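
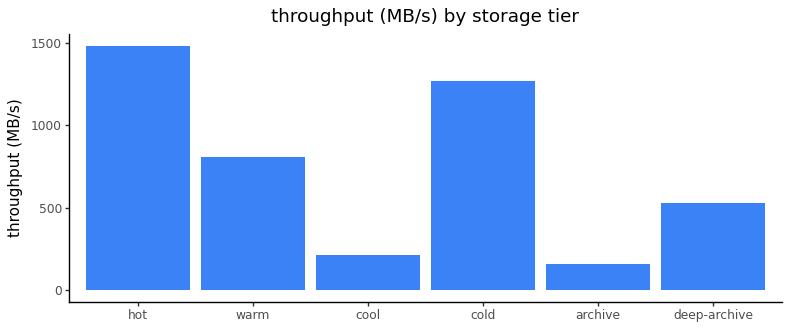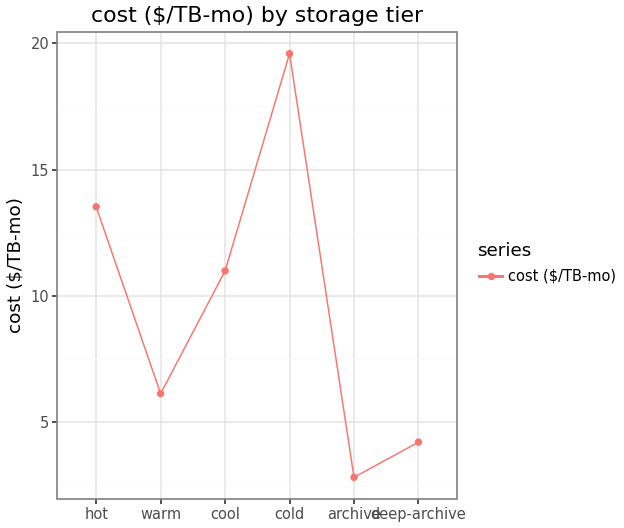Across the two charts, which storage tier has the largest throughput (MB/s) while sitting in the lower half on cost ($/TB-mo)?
warm

Chart 2 median cost ($/TB-mo) ≈ 8; below-median storage tiers: warm, archive, deep-archive. Among those, warm has the highest throughput (MB/s) (≈ 800).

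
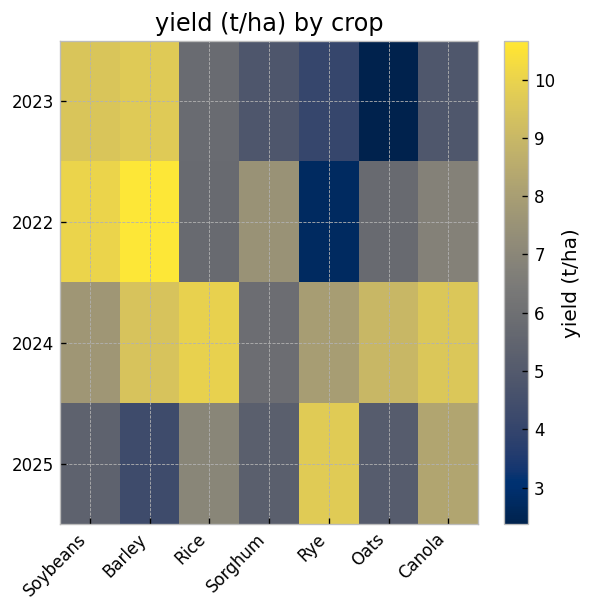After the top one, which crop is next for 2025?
Canola

Top 3 for 2025: Rye ≈ 10, Canola ≈ 8, Rice ≈ 7.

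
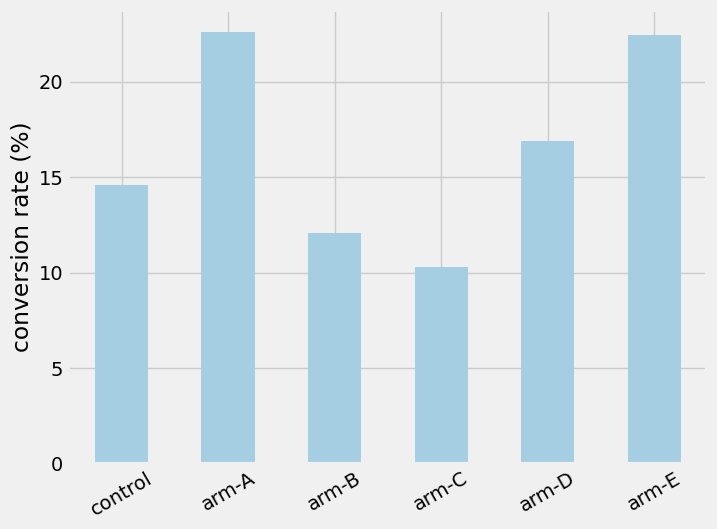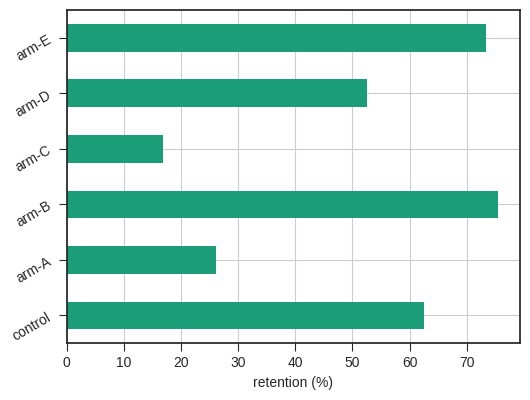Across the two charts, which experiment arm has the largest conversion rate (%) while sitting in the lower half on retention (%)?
Chart 2 median retention (%) ≈ 60; below-median experiment arms: arm-A, arm-C, arm-D. Among those, arm-A has the highest conversion rate (%) (≈ 25).

arm-A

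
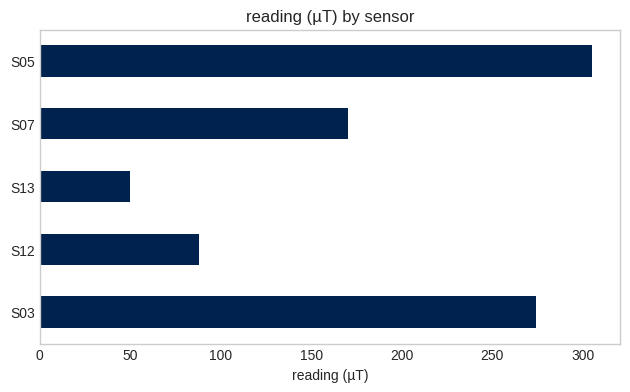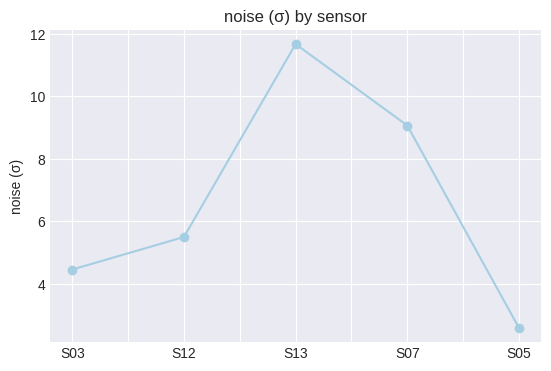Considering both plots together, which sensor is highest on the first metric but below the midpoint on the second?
S05

Chart 2 median noise (σ) ≈ 6; below-median sensors: S03, S05. Among those, S05 has the highest reading (µT) (≈ 300).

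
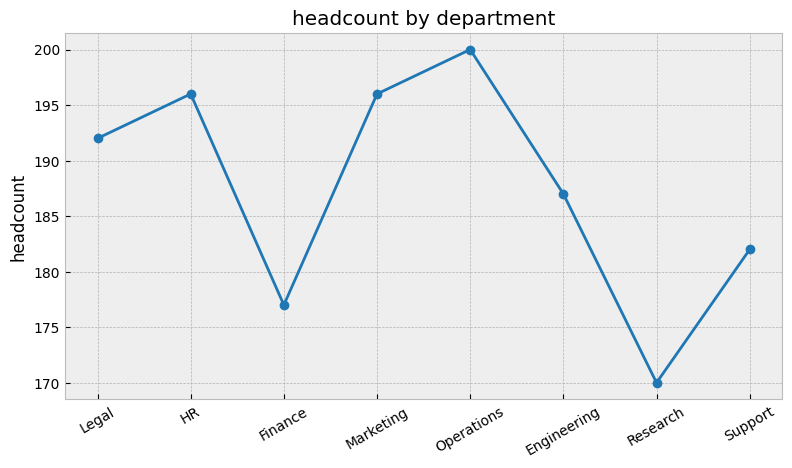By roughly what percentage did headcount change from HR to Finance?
HR ≈ 195, Finance ≈ 175; (175 − 195) / 195 ≈ -10.3%.

≈ -10.3%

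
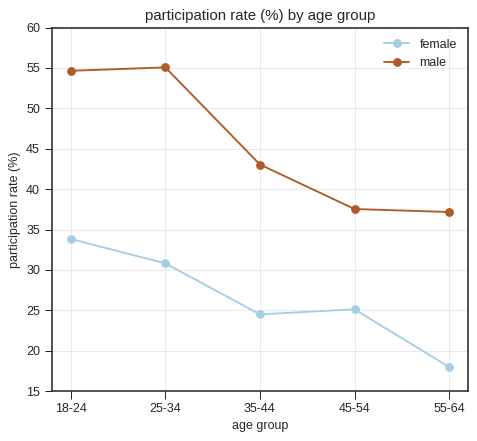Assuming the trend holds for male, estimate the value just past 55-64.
Last three: 45, 40, 35 → slope ≈ -5/step → next ≈ 30.

≈ 30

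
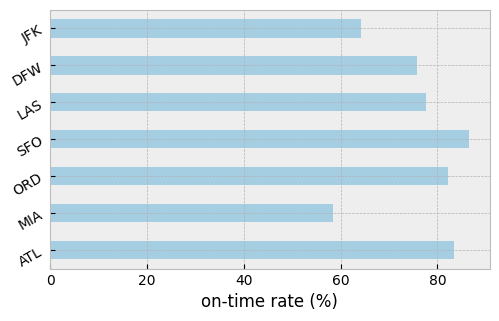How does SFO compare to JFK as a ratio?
SFO ≈ 90, JFK ≈ 60; 90/60 ≈ 1.5.

≈ 1.5×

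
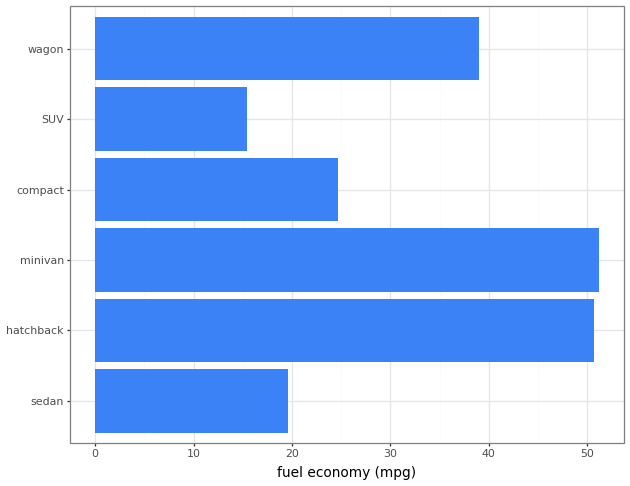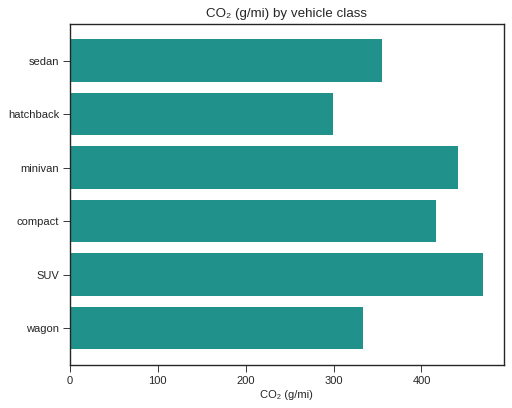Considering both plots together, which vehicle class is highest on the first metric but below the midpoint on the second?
hatchback

Chart 2 median CO₂ (g/mi) ≈ 400; below-median vehicle classes: sedan, hatchback, wagon. Among those, hatchback has the highest fuel economy (mpg) (≈ 50).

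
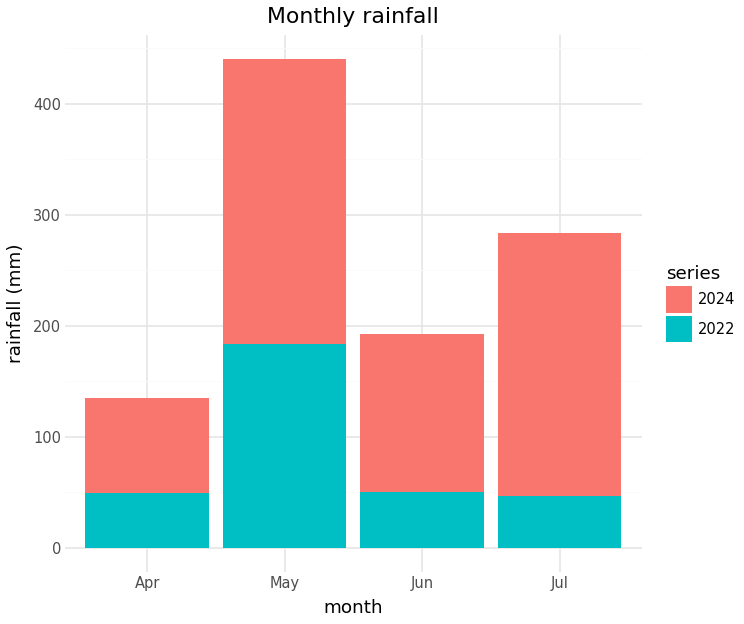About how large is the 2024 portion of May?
≈ 250

2024 top ≈ 450, bottom ≈ 200; segment ≈ 250.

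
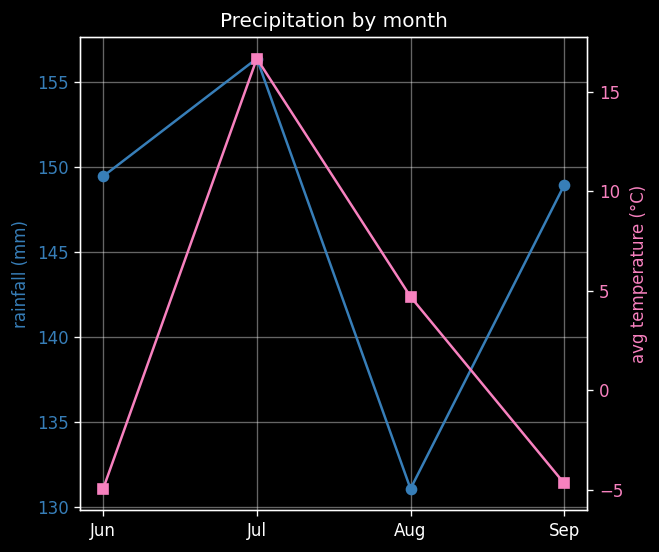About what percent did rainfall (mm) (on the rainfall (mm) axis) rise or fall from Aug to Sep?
≈ +15.4%

Aug ≈ 130, Sep ≈ 150; (150 − 130) / 130 ≈ +15.4%.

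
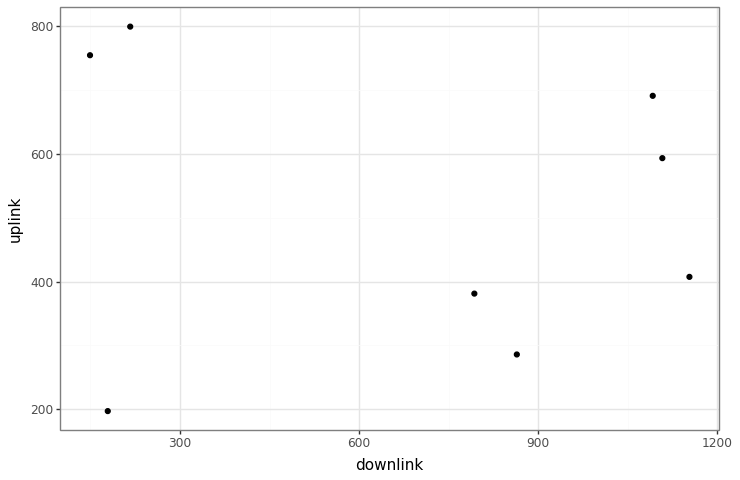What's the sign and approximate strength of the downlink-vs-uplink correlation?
no clear correlation

Points are roughly uncorrelated; weak (|r| ≈ 0.1).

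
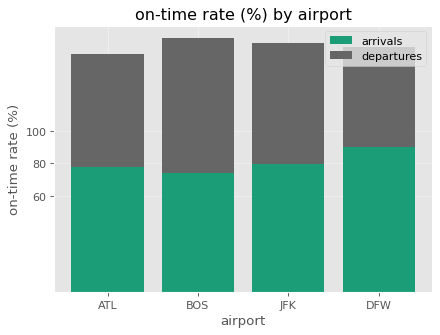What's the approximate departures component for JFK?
≈ 80

departures top ≈ 160, bottom ≈ 80; segment ≈ 80.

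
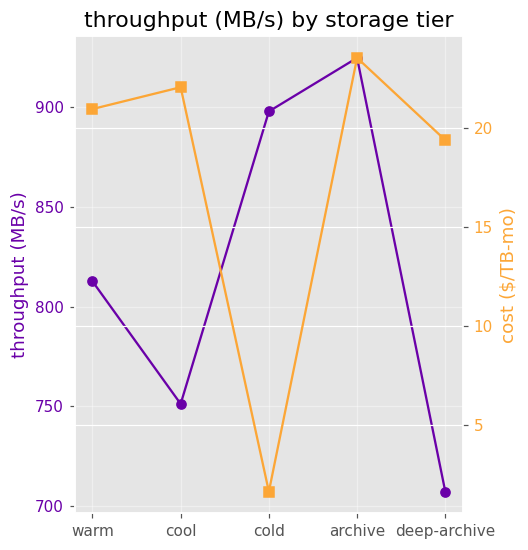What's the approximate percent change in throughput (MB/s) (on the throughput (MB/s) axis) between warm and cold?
warm ≈ 820, cold ≈ 900; (900 − 820) / 820 ≈ +9.8%.

≈ +9.8%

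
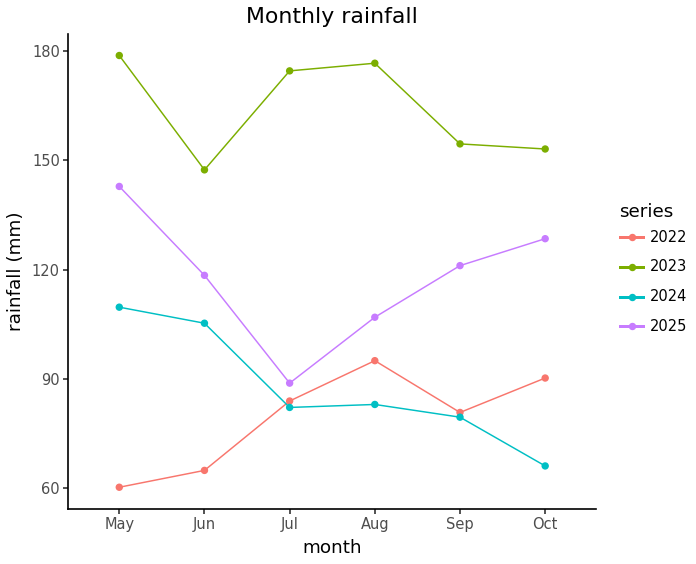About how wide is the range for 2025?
Max May ≈ 140, min Jul ≈ 90; range ≈ 50.

≈ 50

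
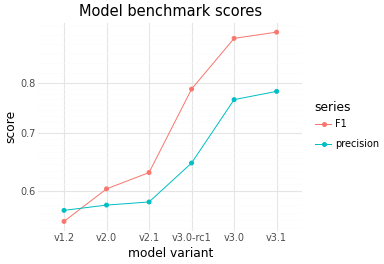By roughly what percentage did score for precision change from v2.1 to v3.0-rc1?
v2.1 ≈ 0.60, v3.0-rc1 ≈ 0.65; (0.65 − 0.60) / 0.60 ≈ +8.3%.

≈ +8.3%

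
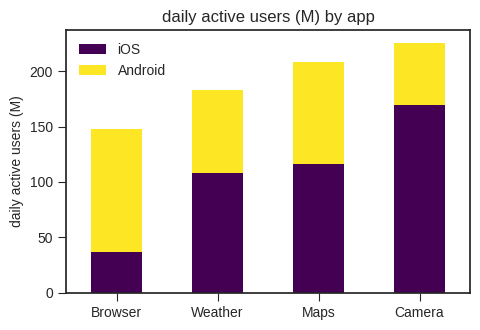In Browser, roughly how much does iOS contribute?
≈ 40

iOS top ≈ 40, bottom ≈ 0; segment ≈ 40.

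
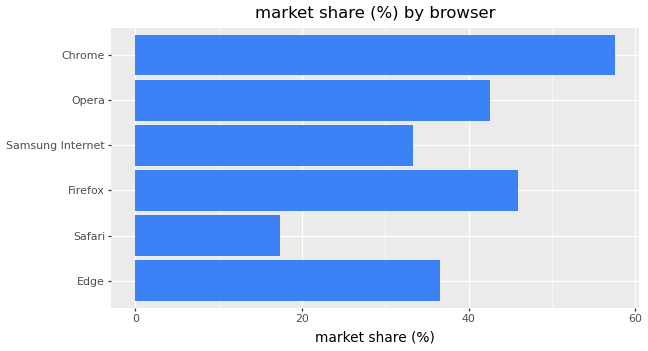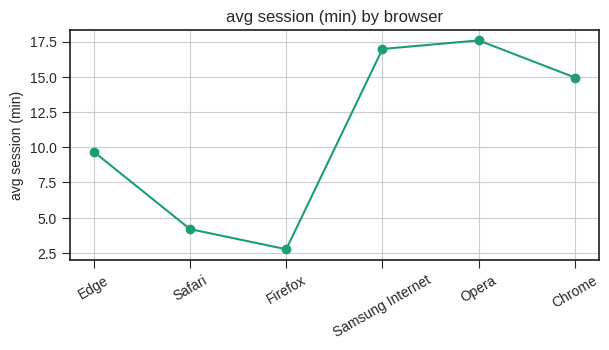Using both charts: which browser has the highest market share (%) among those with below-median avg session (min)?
Firefox

Chart 2 median avg session (min) ≈ 12; below-median browsers: Edge, Safari, Firefox. Among those, Firefox has the highest market share (%) (≈ 50).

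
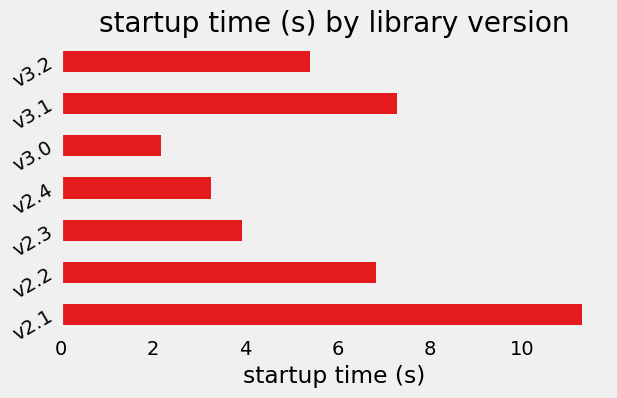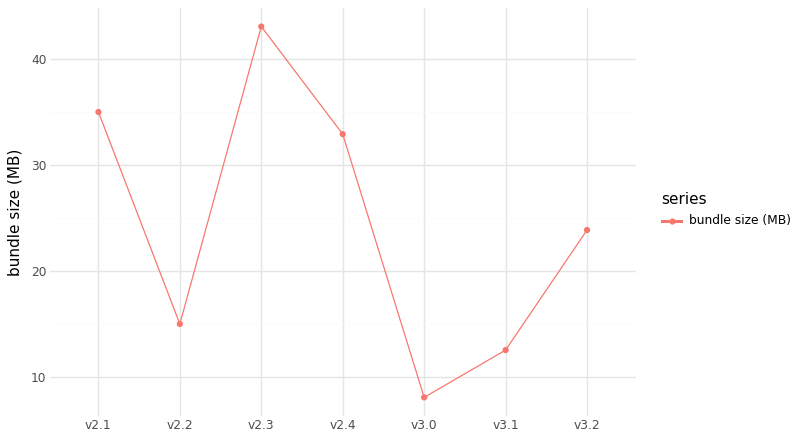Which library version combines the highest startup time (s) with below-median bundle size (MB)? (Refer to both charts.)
v3.1

Chart 2 median bundle size (MB) ≈ 25; below-median library versions: v2.2, v3.0, v3.1. Among those, v3.1 has the highest startup time (s) (≈ 8).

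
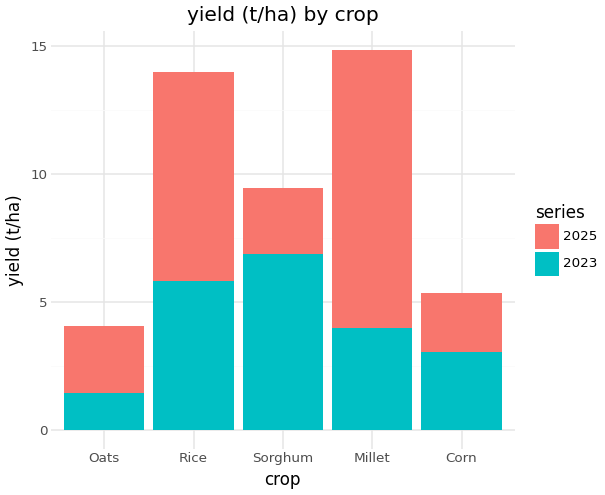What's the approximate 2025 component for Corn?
2025 top ≈ 6, bottom ≈ 4; segment ≈ 2.

≈ 2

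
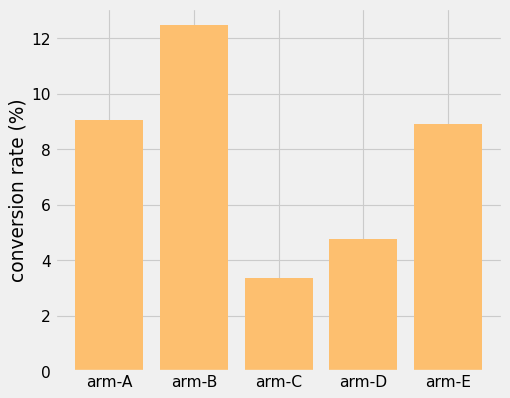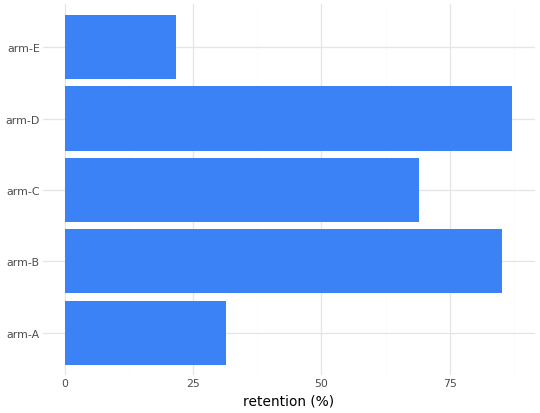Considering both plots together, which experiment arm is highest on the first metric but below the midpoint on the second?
Chart 2 median retention (%) ≈ 70; below-median experiment arms: arm-A, arm-E. Among those, arm-A has the highest conversion rate (%) (≈ 10).

arm-A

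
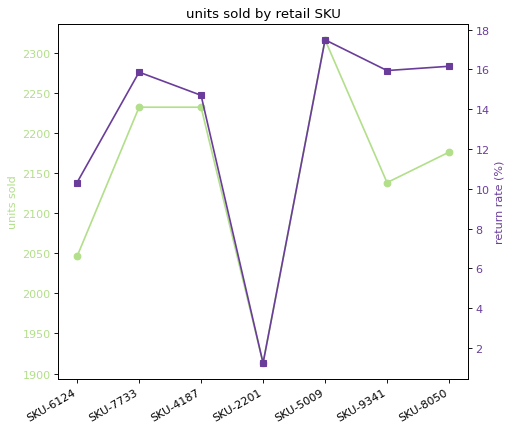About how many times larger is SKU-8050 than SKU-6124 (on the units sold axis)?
≈ 1.07×

SKU-8050 ≈ 2200, SKU-6124 ≈ 2050; 2200/2050 ≈ 1.07.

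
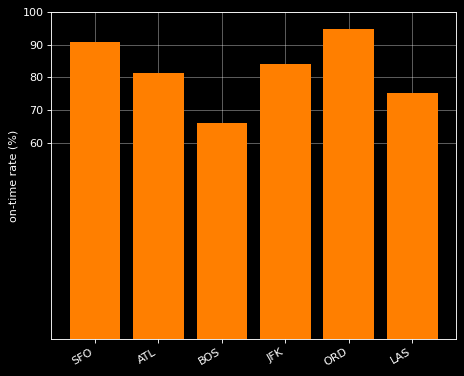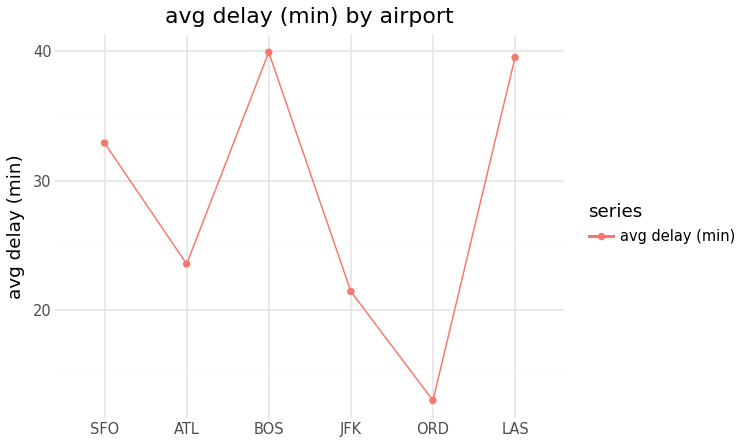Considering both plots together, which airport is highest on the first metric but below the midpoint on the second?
Chart 2 median avg delay (min) ≈ 30; below-median airports: ATL, JFK, ORD. Among those, ORD has the highest on-time rate (%) (≈ 90).

ORD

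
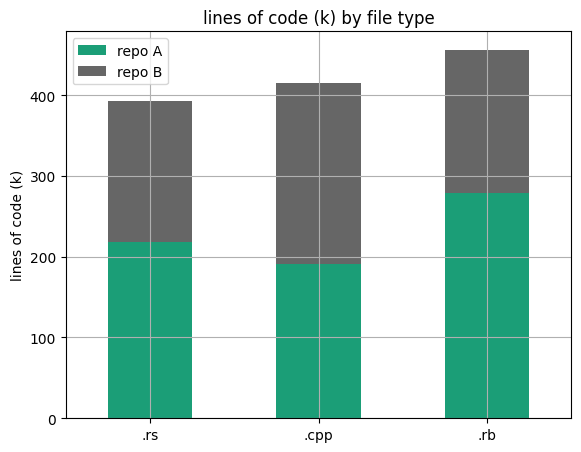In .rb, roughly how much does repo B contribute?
≈ 150

repo B top ≈ 450, bottom ≈ 300; segment ≈ 150.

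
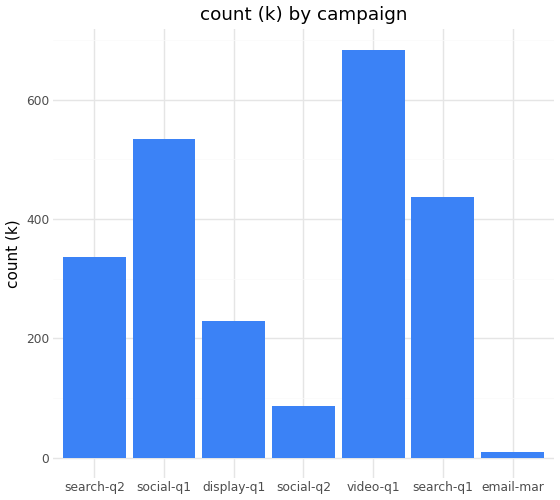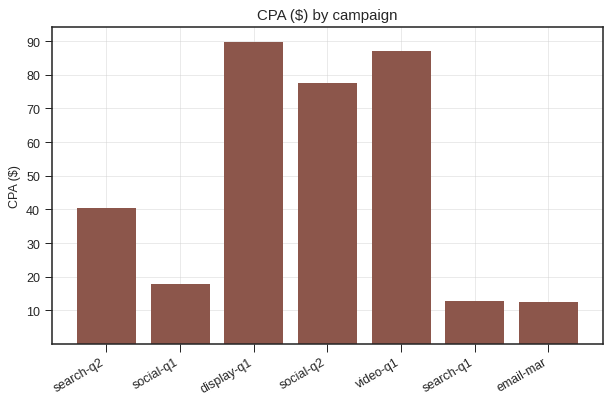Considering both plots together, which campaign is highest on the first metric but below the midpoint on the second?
social-q1

Chart 2 median CPA ($) ≈ 40; below-median campaigns: social-q1, search-q1, email-mar. Among those, social-q1 has the highest count (k) (≈ 500).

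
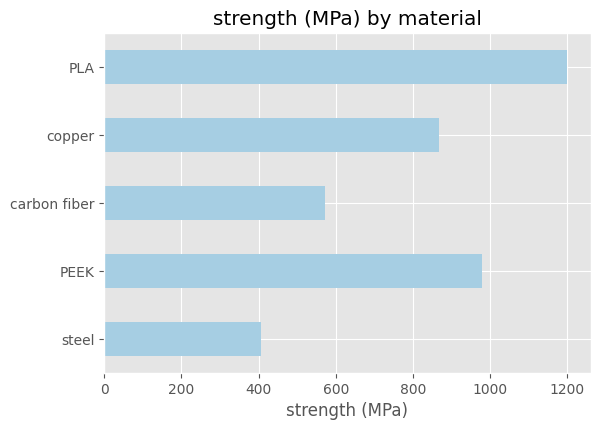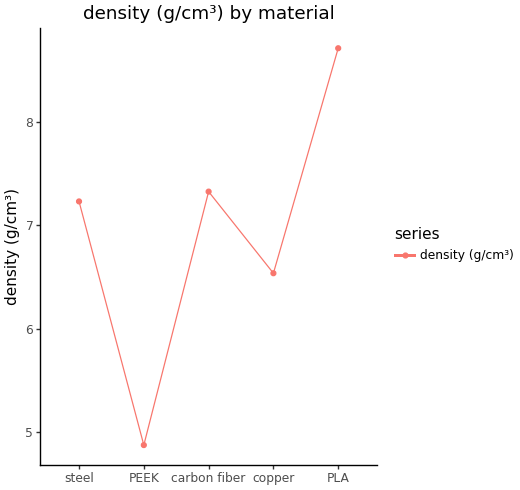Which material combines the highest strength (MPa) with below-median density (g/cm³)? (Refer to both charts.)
PEEK

Chart 2 median density (g/cm³) ≈ 7; below-median materials: PEEK, copper. Among those, PEEK has the highest strength (MPa) (≈ 1000).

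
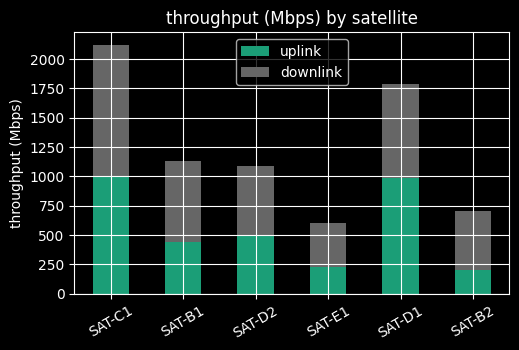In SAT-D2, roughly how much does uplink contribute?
uplink top ≈ 400, bottom ≈ 0; segment ≈ 400.

≈ 400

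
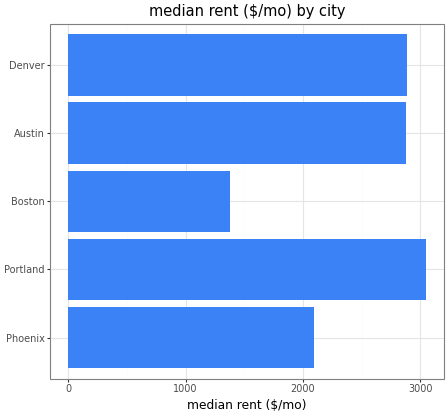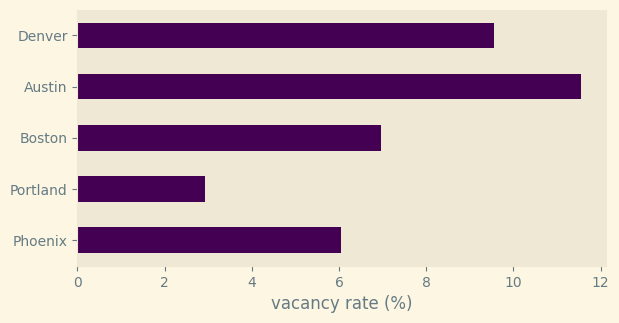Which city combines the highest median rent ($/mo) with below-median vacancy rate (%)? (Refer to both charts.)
Portland

Chart 2 median vacancy rate (%) ≈ 6; below-median cities: Phoenix, Portland. Among those, Portland has the highest median rent ($/mo) (≈ 3000).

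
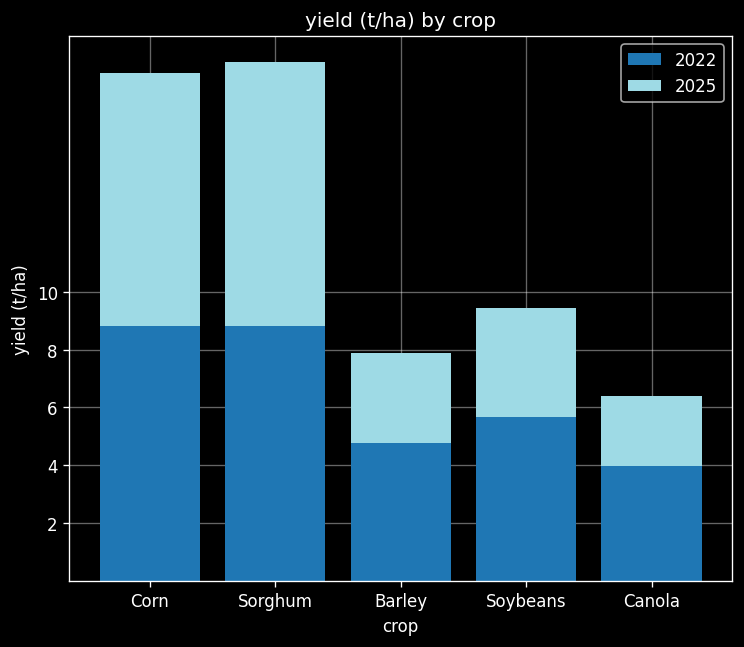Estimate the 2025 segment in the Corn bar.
≈ 10

2025 top ≈ 18, bottom ≈ 8; segment ≈ 10.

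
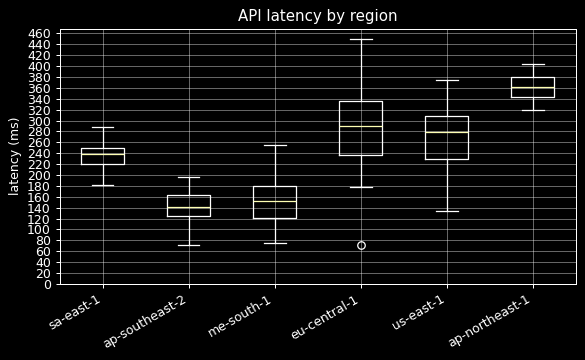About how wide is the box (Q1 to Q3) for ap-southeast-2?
Q3 ≈ 160, Q1 ≈ 120; IQR ≈ 40.

≈ 40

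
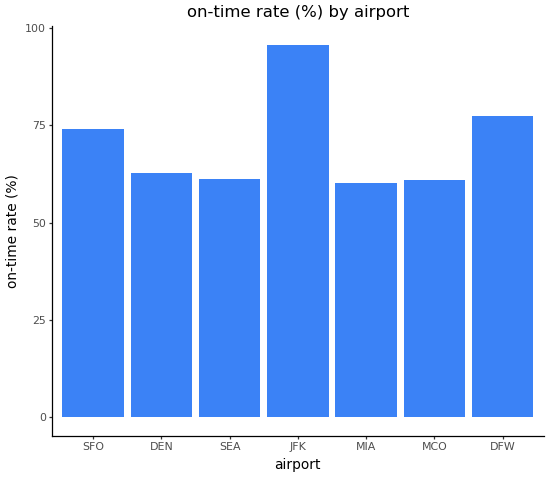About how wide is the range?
≈ 40

Max JFK ≈ 100, min MIA ≈ 60; range ≈ 40.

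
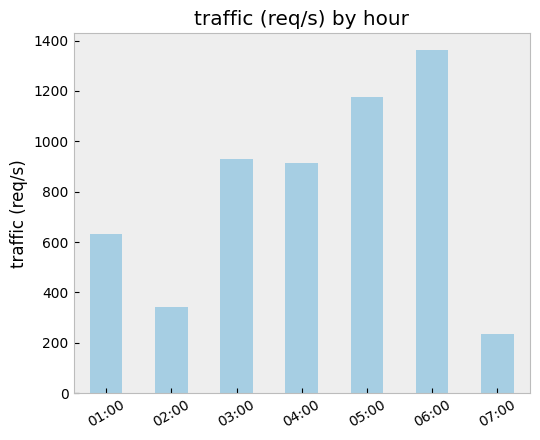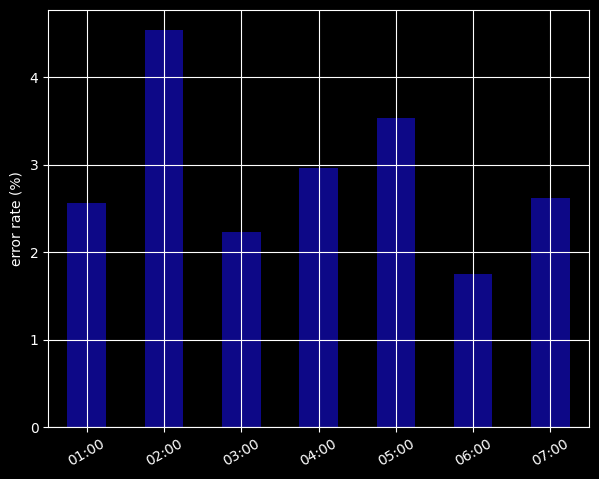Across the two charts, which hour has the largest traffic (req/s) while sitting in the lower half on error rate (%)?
06:00

Chart 2 median error rate (%) ≈ 2.5; below-median hours: 01:00, 03:00, 06:00. Among those, 06:00 has the highest traffic (req/s) (≈ 1400).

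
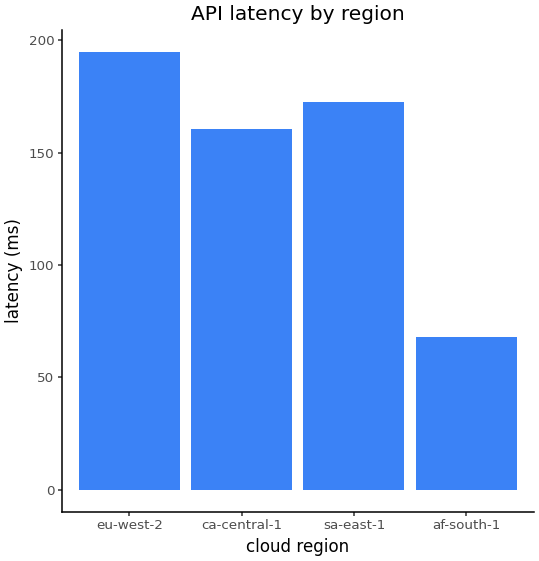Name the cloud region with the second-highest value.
sa-east-1

Top 3: eu-west-2 ≈ 200, sa-east-1 ≈ 180, ca-central-1 ≈ 160.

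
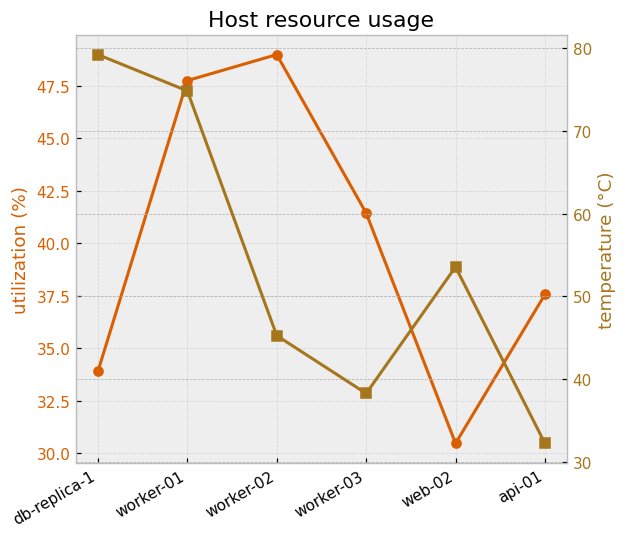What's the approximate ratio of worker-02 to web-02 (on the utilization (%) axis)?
≈ 1.6×

worker-02 ≈ 48, web-02 ≈ 30; 48/30 ≈ 1.6.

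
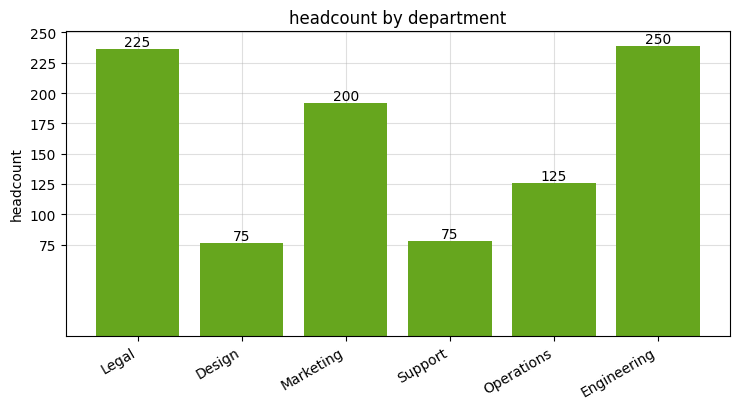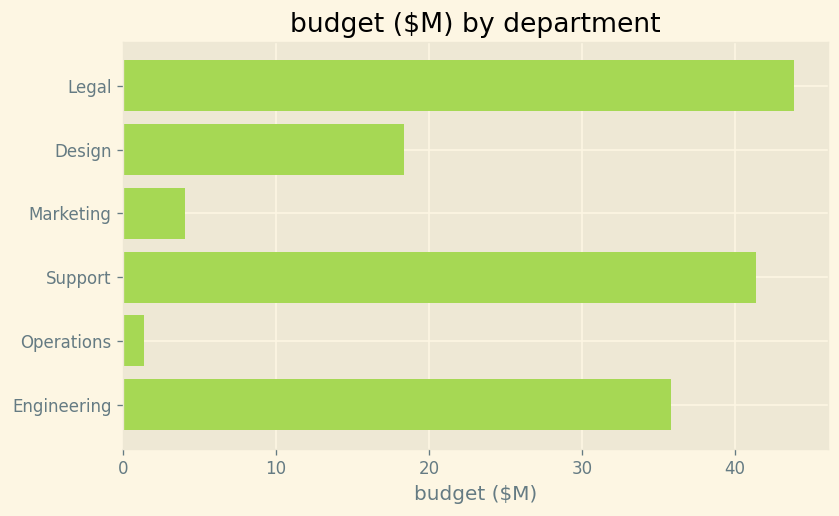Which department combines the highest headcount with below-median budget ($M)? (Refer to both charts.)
Chart 2 median budget ($M) ≈ 25; below-median departments: Design, Marketing, Operations. Among those, Marketing has the highest headcount (≈ 200).

Marketing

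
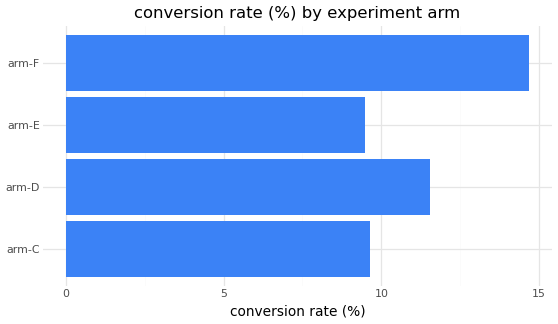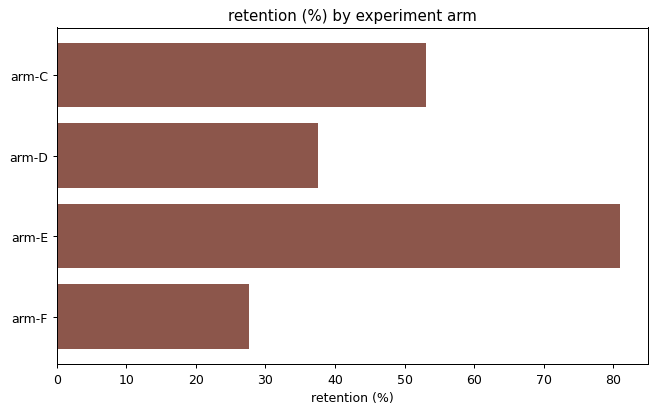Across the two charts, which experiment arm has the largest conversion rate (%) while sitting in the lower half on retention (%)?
Chart 2 median retention (%) ≈ 50; below-median experiment arms: arm-D, arm-F. Among those, arm-F has the highest conversion rate (%) (≈ 14).

arm-F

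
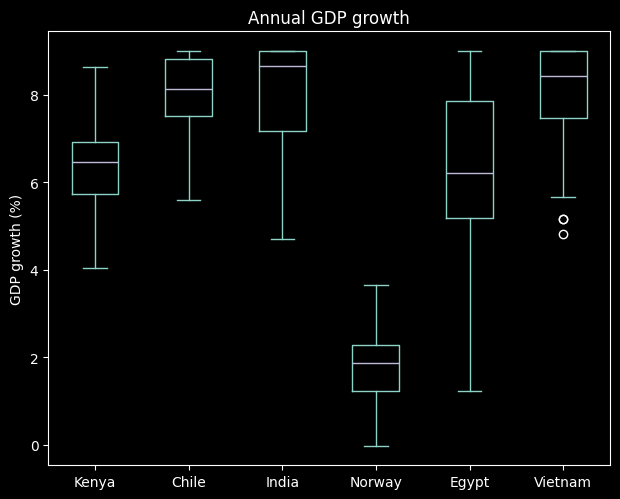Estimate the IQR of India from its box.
Q3 ≈ 9, Q1 ≈ 7; IQR ≈ 2.

≈ 2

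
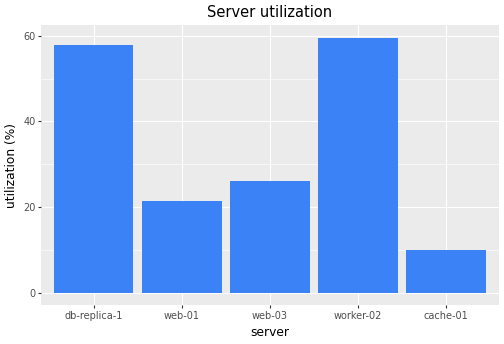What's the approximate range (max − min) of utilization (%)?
≈ 50

Max worker-02 ≈ 60, min cache-01 ≈ 10; range ≈ 50.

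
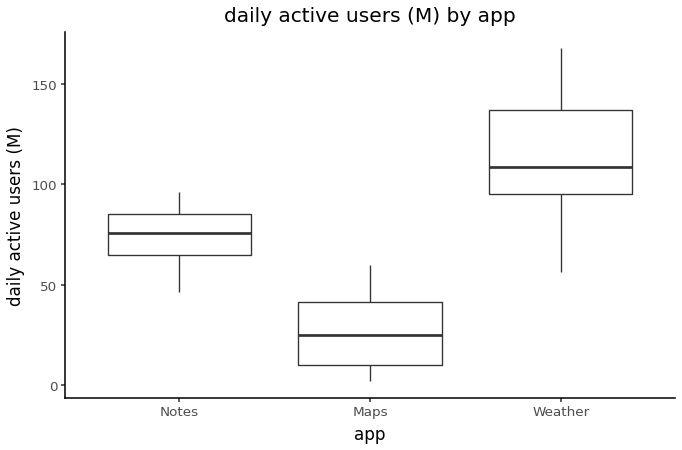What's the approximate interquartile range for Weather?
Q3 ≈ 140, Q1 ≈ 100; IQR ≈ 40.

≈ 40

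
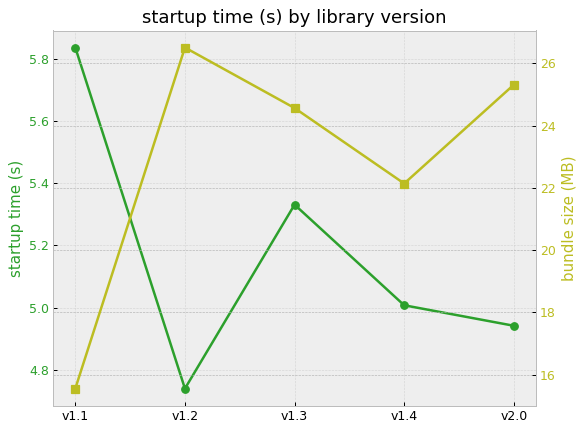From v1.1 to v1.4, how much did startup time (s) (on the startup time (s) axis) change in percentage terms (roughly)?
≈ -13.8%

v1.1 ≈ 5.8, v1.4 ≈ 5.0; (5.0 − 5.8) / 5.8 ≈ -13.8%.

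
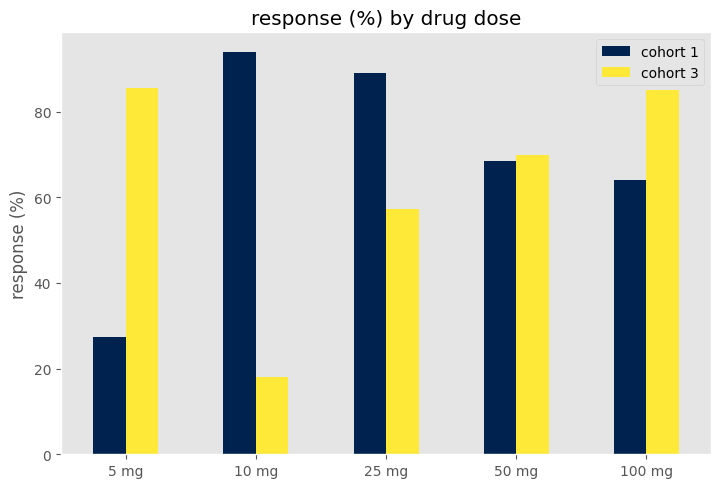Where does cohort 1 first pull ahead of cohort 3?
10 mg

5 mg: cohort 1 ≈ 30 vs cohort 3 ≈ 90 (not yet); 10 mg: cohort 1 ≈ 90 vs cohort 3 ≈ 20 (first crossover).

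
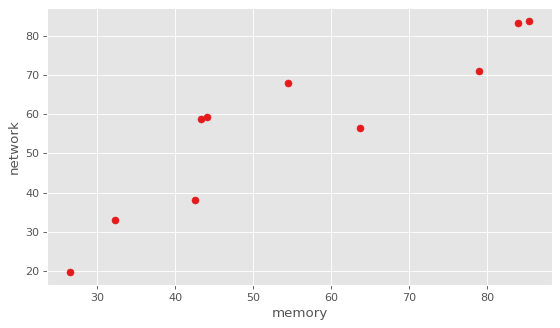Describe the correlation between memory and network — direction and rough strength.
Points are positively correlated; strong (|r| ≈ 0.9).

positive, strong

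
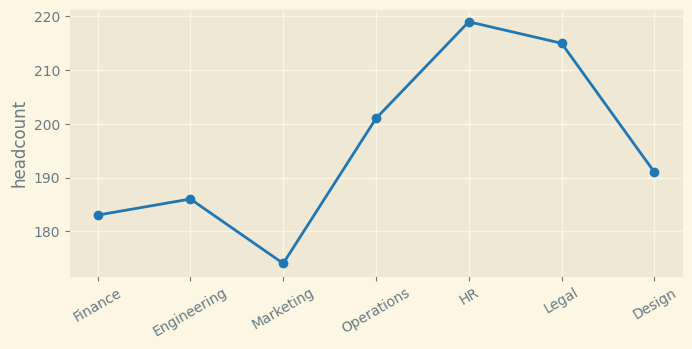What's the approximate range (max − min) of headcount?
≈ 45

Max HR ≈ 220, min Marketing ≈ 175; range ≈ 45.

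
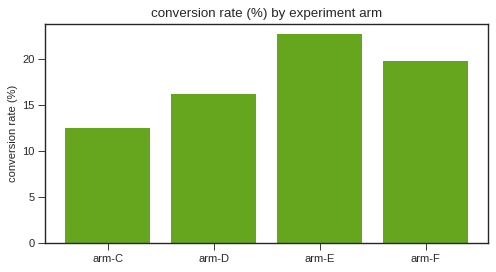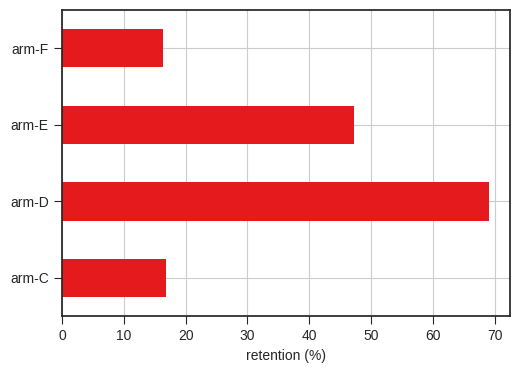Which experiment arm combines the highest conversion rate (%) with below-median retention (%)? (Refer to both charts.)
Chart 2 median retention (%) ≈ 30; below-median experiment arms: arm-C, arm-F. Among those, arm-F has the highest conversion rate (%) (≈ 20).

arm-F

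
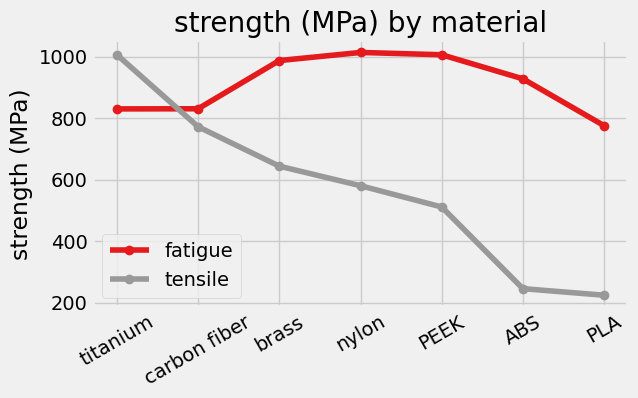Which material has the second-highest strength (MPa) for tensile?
Top 3 for tensile: titanium ≈ 1000, carbon fiber ≈ 800, brass ≈ 600.

carbon fiber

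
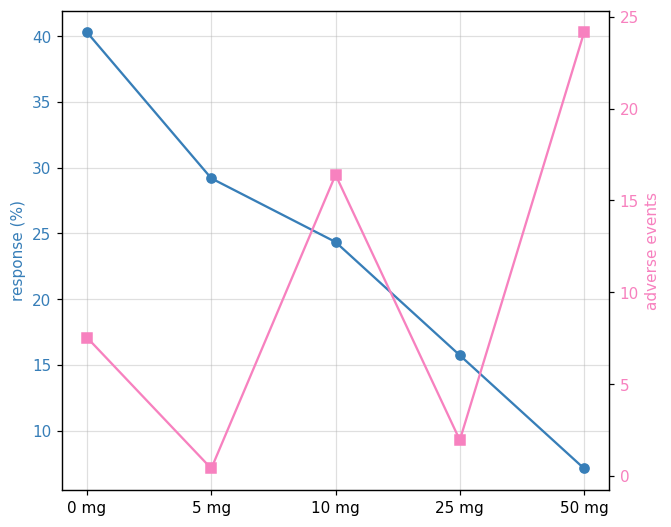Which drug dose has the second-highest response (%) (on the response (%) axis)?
Top 3 (on the response (%) axis): 0 mg ≈ 40, 5 mg ≈ 30, 10 mg ≈ 25.

5 mg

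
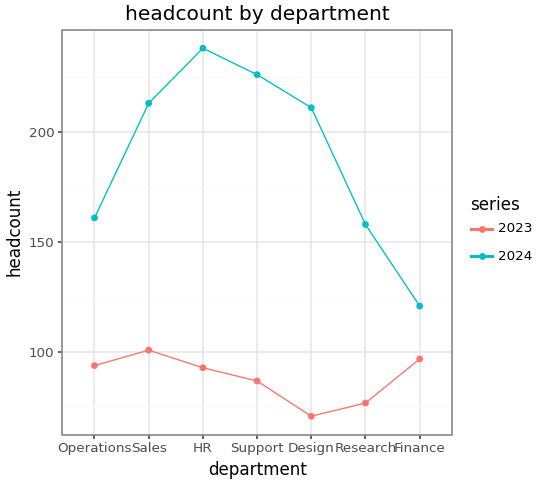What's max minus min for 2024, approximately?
≈ 120

Max HR ≈ 240, min Finance ≈ 120; range ≈ 120.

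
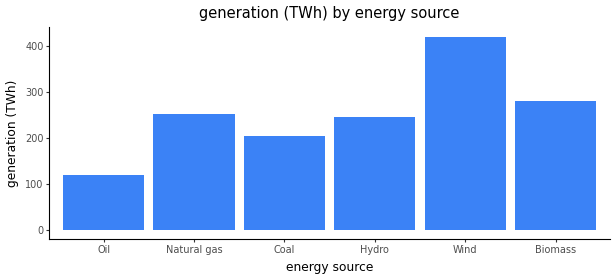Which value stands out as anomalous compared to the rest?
Wind ≈ 400; the rest sit between ≈ 100 and ≈ 300.

Wind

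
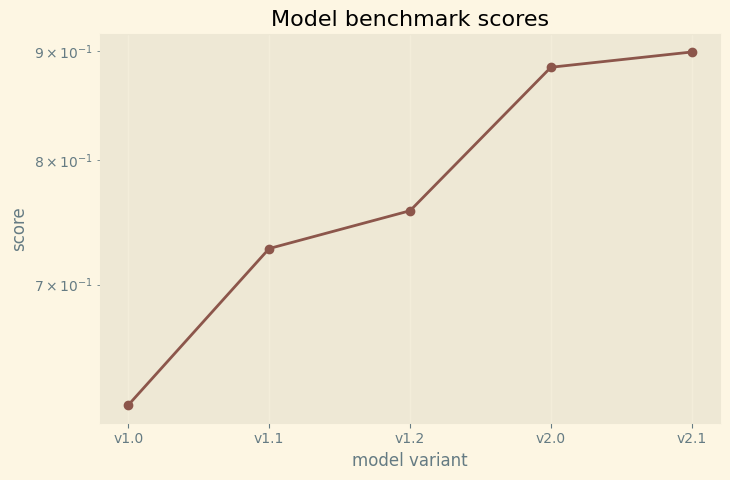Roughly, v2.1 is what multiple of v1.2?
v2.1 ≈ 0.90, v1.2 ≈ 0.75; 0.90/0.75 ≈ 1.2.

≈ 1.2×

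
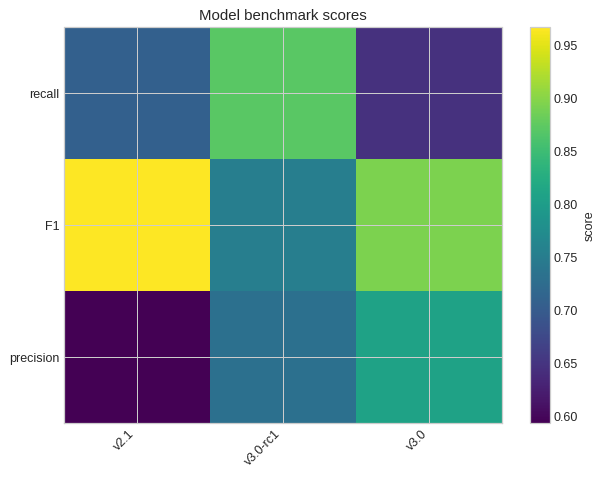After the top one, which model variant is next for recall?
v2.1

Top 3 for recall: v3.0-rc1 ≈ 0.85, v2.1 ≈ 0.70, v3.0 ≈ 0.65.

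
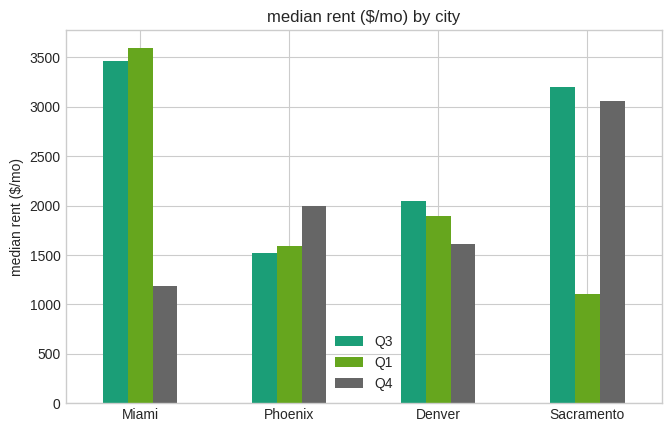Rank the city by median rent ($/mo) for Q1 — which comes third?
Top 4 for Q1: Miami ≈ 3500, Denver ≈ 2000, Phoenix ≈ 1500, Sacramento ≈ 1000.

Phoenix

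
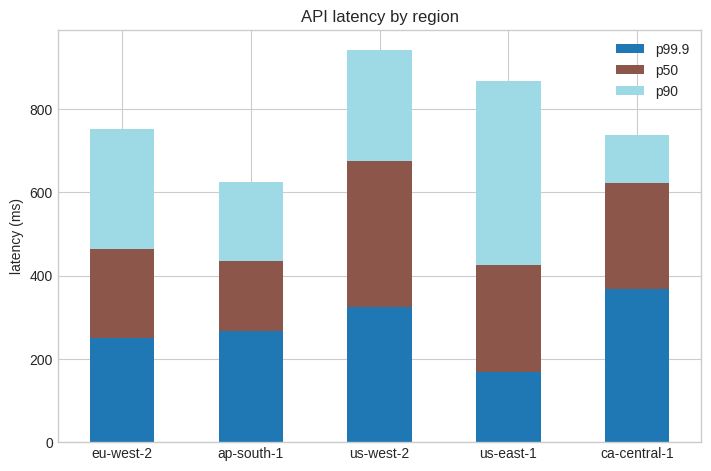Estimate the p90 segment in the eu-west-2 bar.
≈ 300

p90 top ≈ 800, bottom ≈ 500; segment ≈ 300.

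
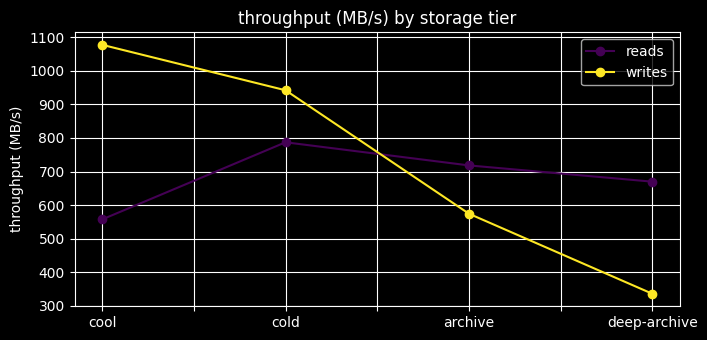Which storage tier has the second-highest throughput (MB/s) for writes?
Top 3 for writes: cool ≈ 1100, cold ≈ 900, archive ≈ 600.

cold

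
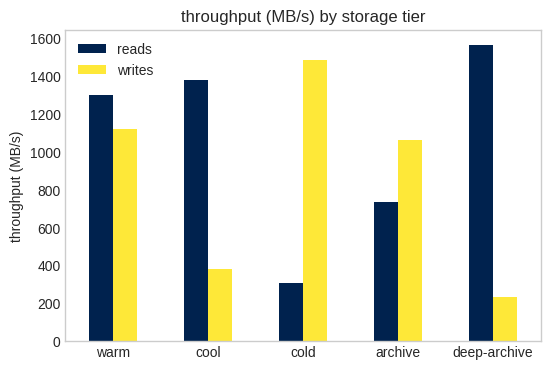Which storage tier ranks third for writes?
archive

Top 4 for writes: cold ≈ 1400, warm ≈ 1200, archive ≈ 1000, cool ≈ 400.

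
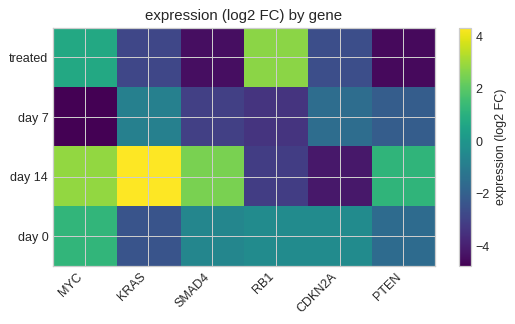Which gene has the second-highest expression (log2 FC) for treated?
Top 3 for treated: RB1 ≈ 3, MYC ≈ 1, CDKN2A ≈ -3.

MYC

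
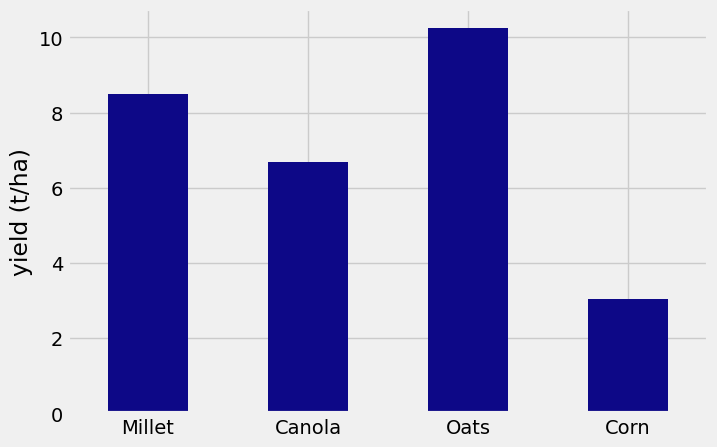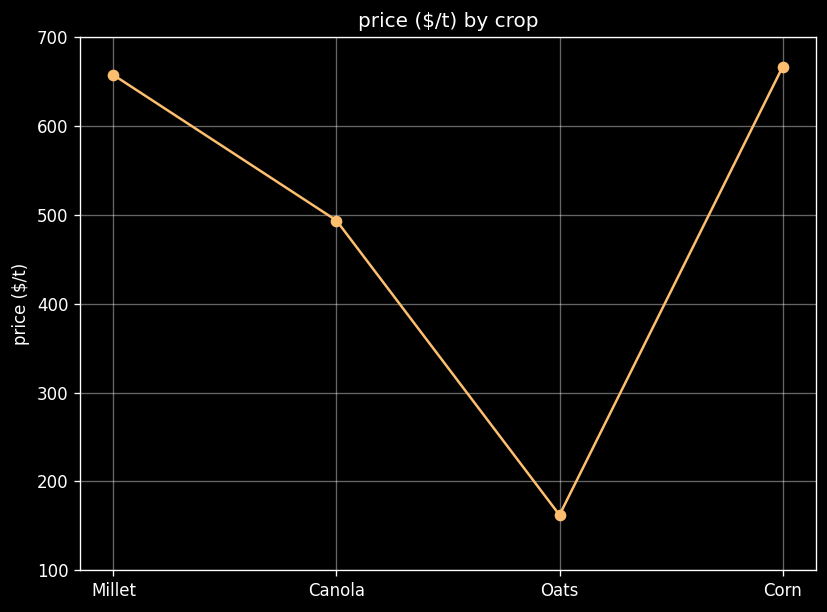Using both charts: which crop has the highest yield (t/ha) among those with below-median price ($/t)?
Chart 2 median price ($/t) ≈ 600; below-median crops: Canola, Oats. Among those, Oats has the highest yield (t/ha) (≈ 10).

Oats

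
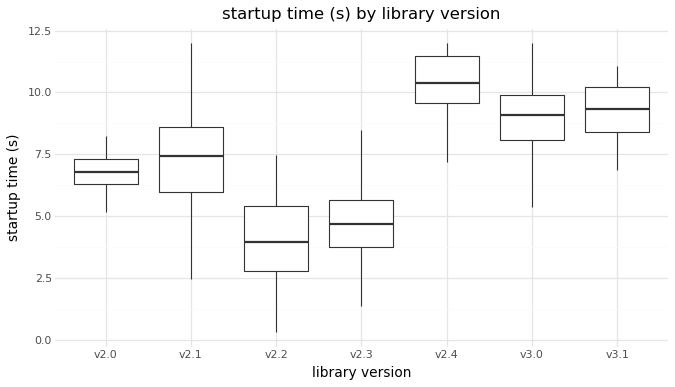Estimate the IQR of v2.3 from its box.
≈ 2

Q3 ≈ 6, Q1 ≈ 4; IQR ≈ 2.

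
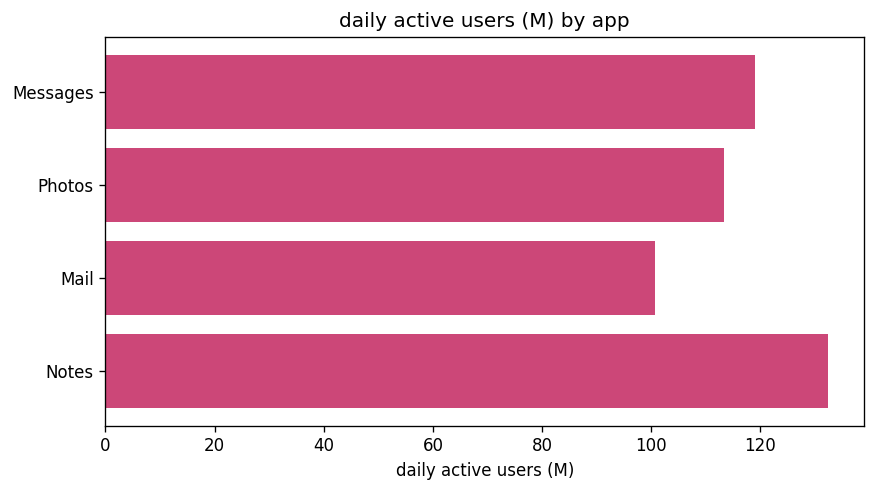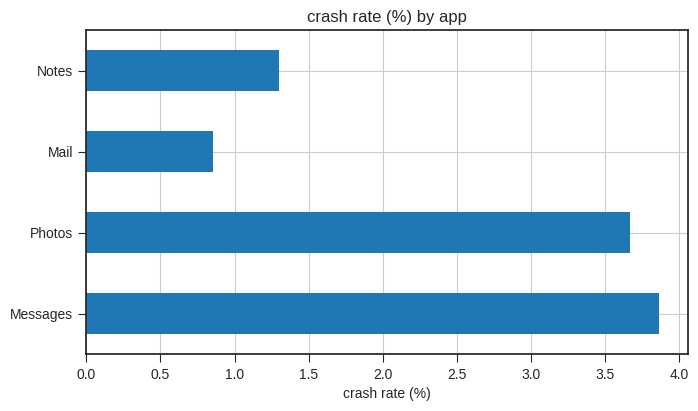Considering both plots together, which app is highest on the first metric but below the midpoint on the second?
Chart 2 median crash rate (%) ≈ 2.5; below-median apps: Mail, Notes. Among those, Notes has the highest daily active users (M) (≈ 140).

Notes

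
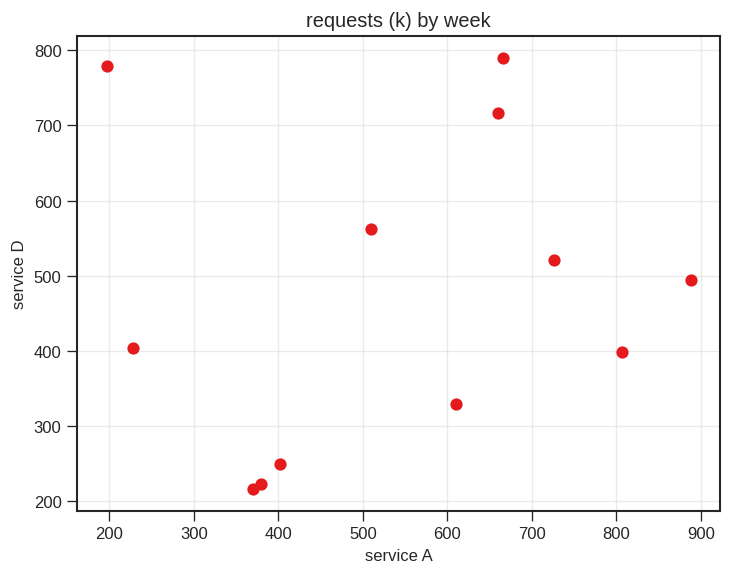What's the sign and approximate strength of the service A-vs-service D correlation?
Points are roughly uncorrelated; weak (|r| ≈ 0.2).

no clear correlation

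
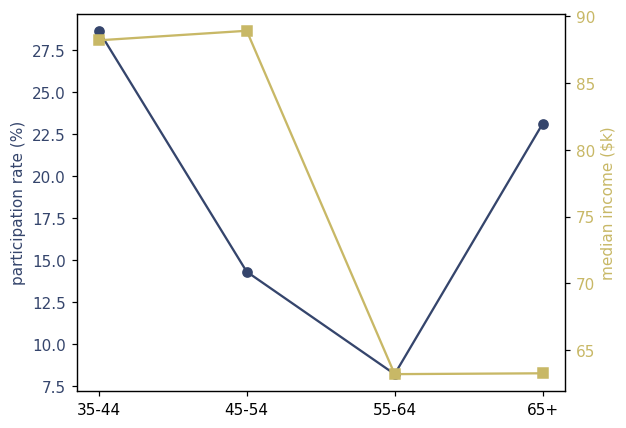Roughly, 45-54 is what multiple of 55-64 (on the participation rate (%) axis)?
45-54 ≈ 14, 55-64 ≈ 8; 14/8 ≈ 1.75.

≈ 1.75×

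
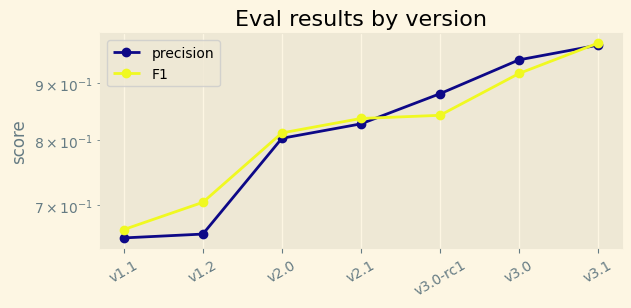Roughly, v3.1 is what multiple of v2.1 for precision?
v3.1 ≈ 0.95, v2.1 ≈ 0.85; 0.95/0.85 ≈ 1.12.

≈ 1.12×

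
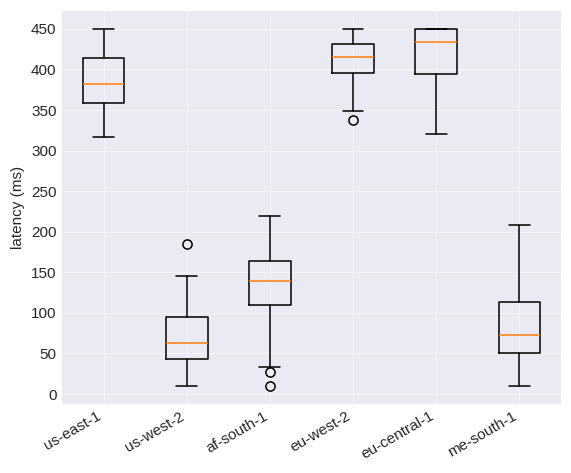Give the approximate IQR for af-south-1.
≈ 50

Q3 ≈ 150, Q1 ≈ 100; IQR ≈ 50.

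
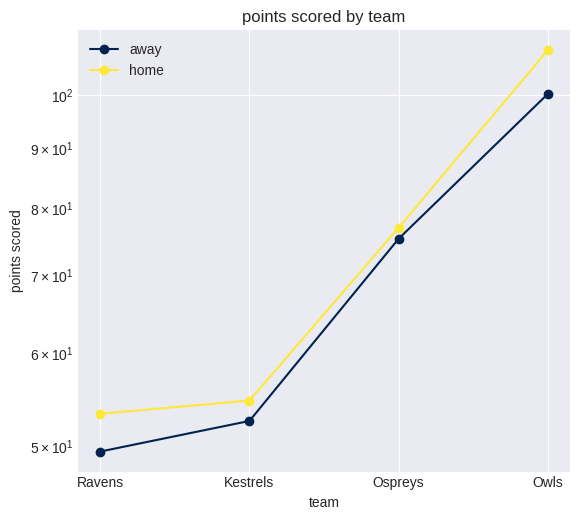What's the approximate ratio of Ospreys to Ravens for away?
≈ 1.5×

Ospreys ≈ 75, Ravens ≈ 50; 75/50 ≈ 1.5.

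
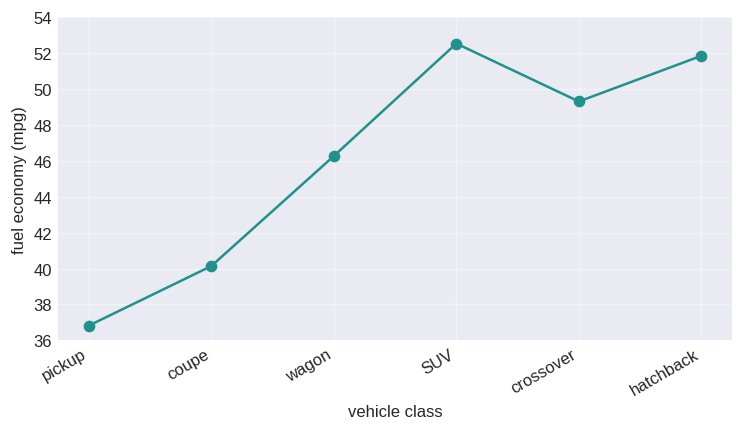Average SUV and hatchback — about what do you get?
(52 + 52) / 2 ≈ 52.

≈ 52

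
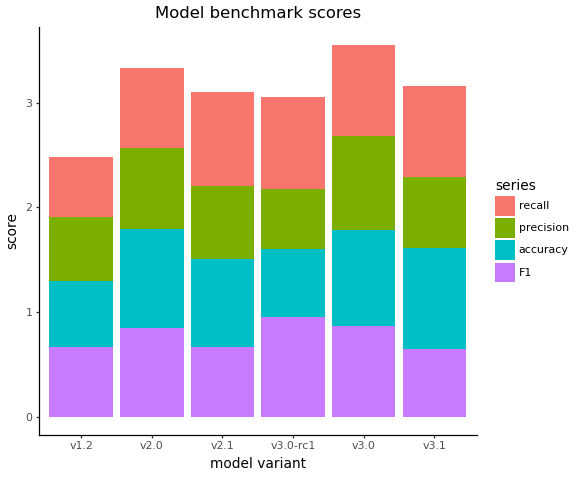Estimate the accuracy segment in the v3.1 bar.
accuracy top ≈ 1.5, bottom ≈ 0.5; segment ≈ 1.0.

≈ 1.0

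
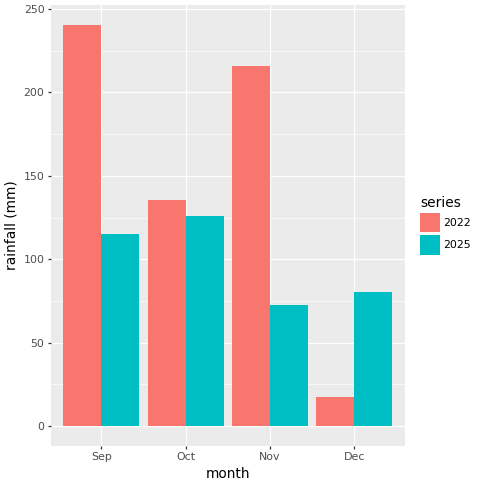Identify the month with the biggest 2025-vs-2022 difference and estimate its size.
Nov, ≈ 150 mm

Nov: 2025 ≈ 75, 2022 ≈ 225 → gap ≈ 150. Next-largest (Sep) is only ≈ 125.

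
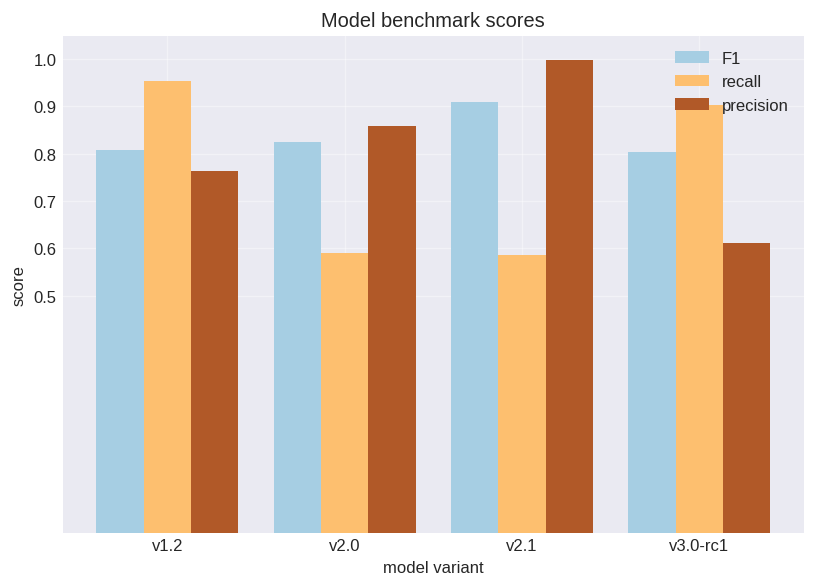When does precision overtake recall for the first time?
v2.0

v1.2: precision ≈ 0.8 vs recall ≈ 1.0 (not yet); v2.0: precision ≈ 0.9 vs recall ≈ 0.6 (first crossover).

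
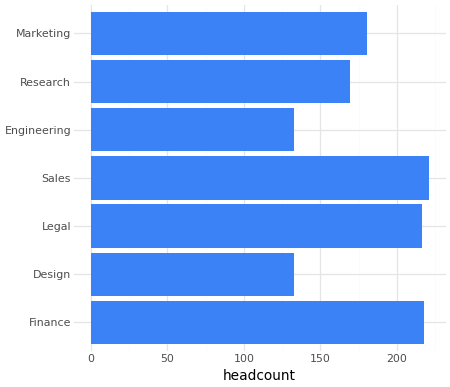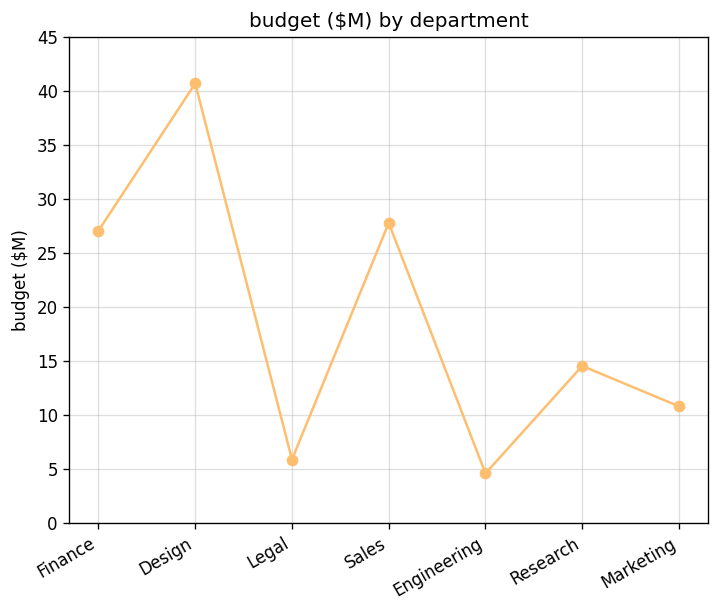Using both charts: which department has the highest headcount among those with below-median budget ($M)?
Legal

Chart 2 median budget ($M) ≈ 15; below-median departments: Legal, Engineering, Marketing. Among those, Legal has the highest headcount (≈ 225).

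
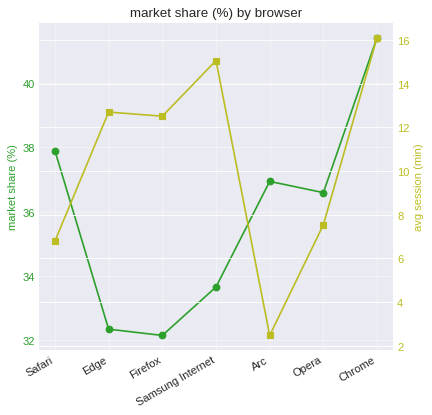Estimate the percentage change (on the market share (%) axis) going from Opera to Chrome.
≈ +10.8%

Opera ≈ 37, Chrome ≈ 41; (41 − 37) / 37 ≈ +10.8%.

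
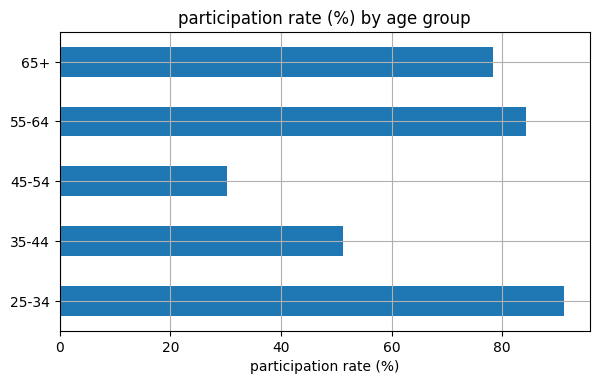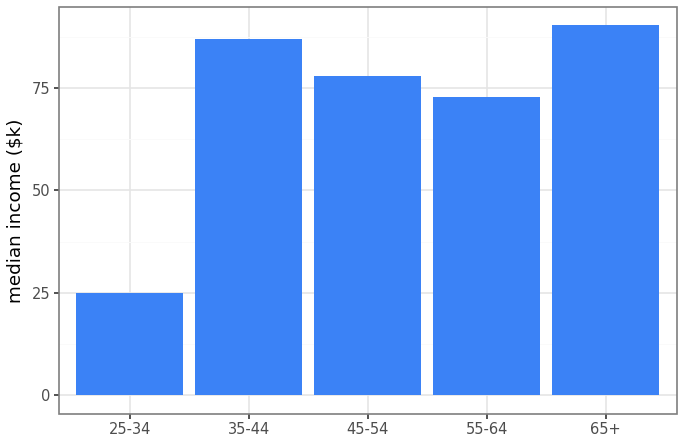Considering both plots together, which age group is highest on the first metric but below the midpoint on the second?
25-34

Chart 2 median median income ($k) ≈ 80; below-median age groups: 25-34, 55-64. Among those, 25-34 has the highest participation rate (%) (≈ 90).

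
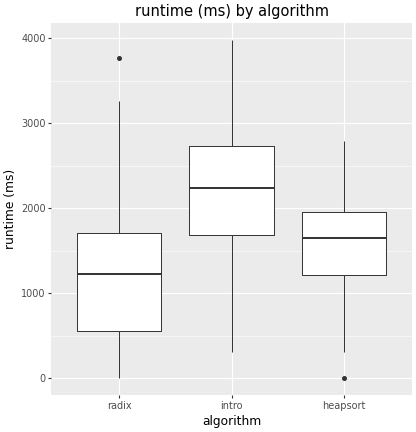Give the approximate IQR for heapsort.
≈ 800

Q3 ≈ 2000, Q1 ≈ 1200; IQR ≈ 800.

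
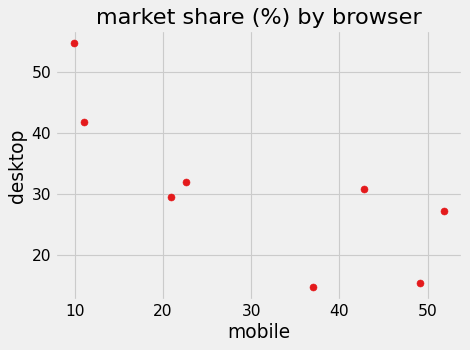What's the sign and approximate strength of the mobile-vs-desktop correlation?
negative, strong

Points are negatively correlated; strong (|r| ≈ 0.8).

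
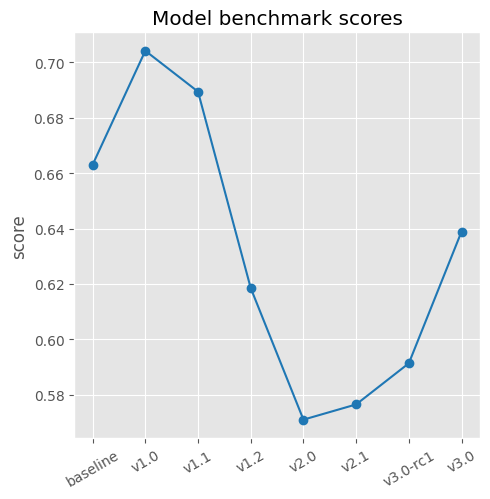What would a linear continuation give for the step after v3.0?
≈ 0.67

Last three: 0.58, 0.60, 0.64 → slope ≈ 0.03/step → next ≈ 0.67.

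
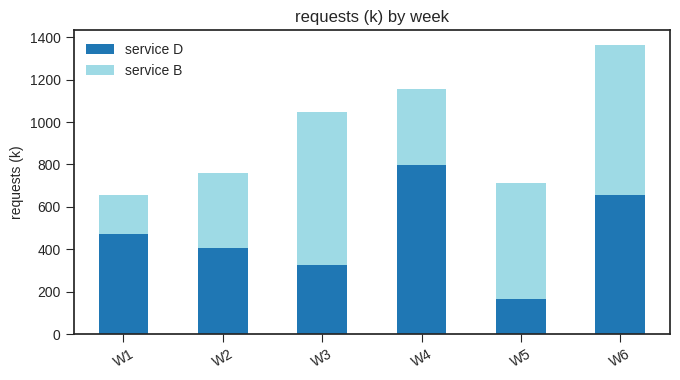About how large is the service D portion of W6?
≈ 600

service D top ≈ 600, bottom ≈ 0; segment ≈ 600.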